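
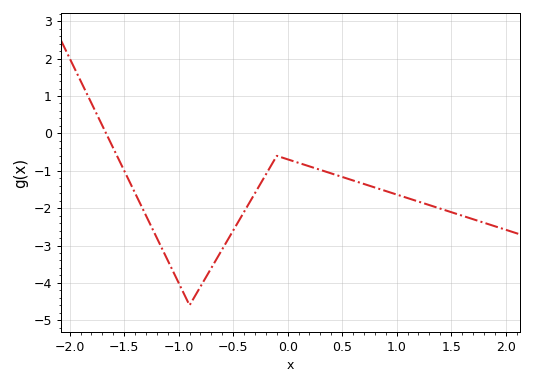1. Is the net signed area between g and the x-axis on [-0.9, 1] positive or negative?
negative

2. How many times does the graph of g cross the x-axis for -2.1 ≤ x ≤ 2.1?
1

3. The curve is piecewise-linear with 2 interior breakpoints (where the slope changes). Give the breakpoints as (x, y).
(-0.9, -4.6); (-0.1, -0.6)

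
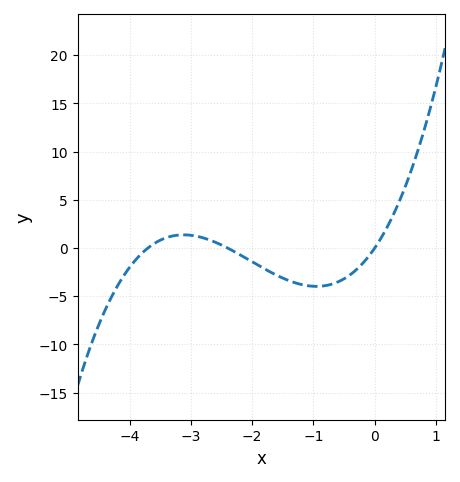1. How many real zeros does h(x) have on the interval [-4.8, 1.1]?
3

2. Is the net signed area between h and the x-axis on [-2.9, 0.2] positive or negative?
negative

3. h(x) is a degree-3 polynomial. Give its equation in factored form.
y = 1.05(x + 3.7)(x + 2.4)(x - 0)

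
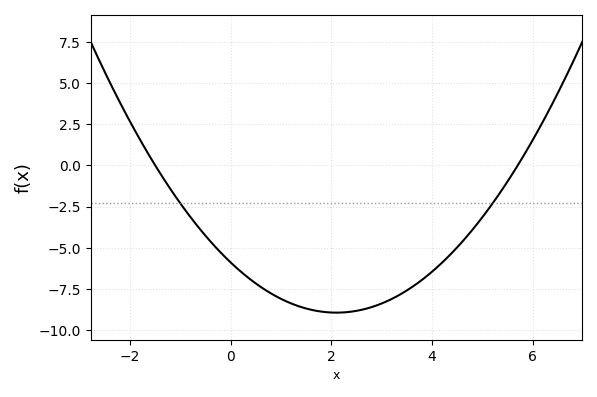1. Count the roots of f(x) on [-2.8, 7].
2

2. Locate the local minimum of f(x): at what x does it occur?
2.2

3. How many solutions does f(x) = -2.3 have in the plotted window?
2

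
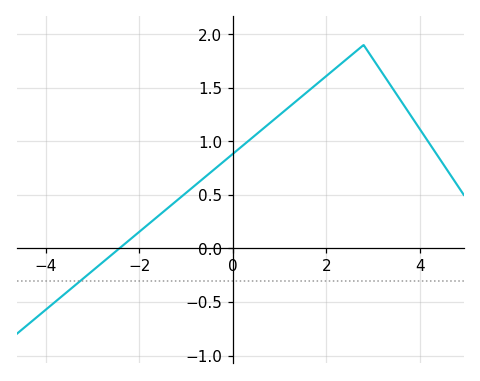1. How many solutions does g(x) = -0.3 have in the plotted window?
1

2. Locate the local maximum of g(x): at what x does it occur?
2.8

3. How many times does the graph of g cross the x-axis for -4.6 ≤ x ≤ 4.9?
1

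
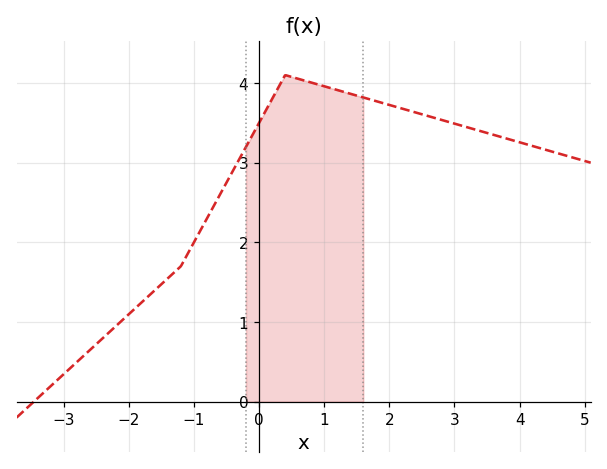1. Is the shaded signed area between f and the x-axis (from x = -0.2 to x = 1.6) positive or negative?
positive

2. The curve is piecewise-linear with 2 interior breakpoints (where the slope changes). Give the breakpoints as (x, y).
(-1.2, 1.7); (0.4, 4.1)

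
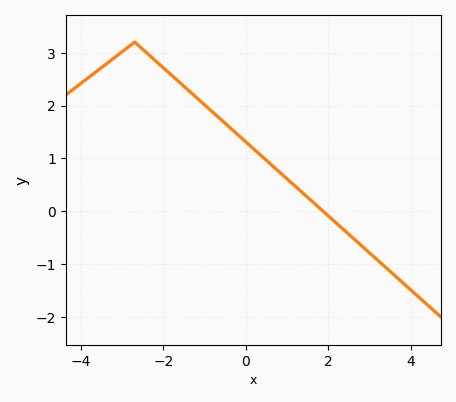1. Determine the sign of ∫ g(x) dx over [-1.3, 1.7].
positive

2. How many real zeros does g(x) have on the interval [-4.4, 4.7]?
1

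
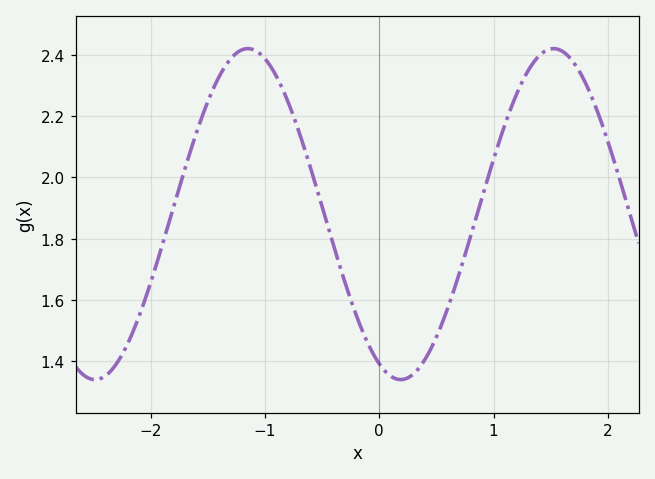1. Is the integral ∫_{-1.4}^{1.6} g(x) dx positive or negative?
positive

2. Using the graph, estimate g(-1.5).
2.24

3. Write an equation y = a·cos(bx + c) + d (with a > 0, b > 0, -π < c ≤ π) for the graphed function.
y = 0.54cos(2.4x + 2.7) + 1.88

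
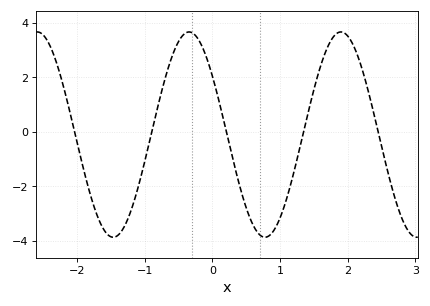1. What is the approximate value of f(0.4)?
-2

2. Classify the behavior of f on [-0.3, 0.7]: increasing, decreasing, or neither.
decreasing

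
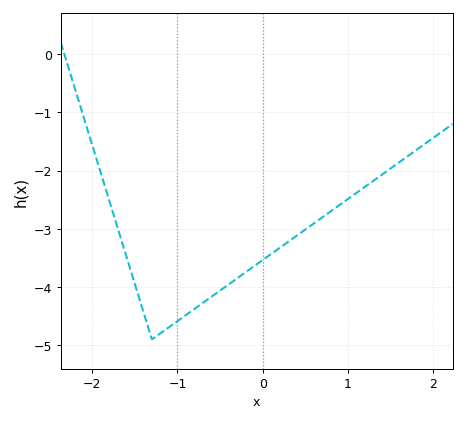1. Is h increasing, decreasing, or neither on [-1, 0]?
increasing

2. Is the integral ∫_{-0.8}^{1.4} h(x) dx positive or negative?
negative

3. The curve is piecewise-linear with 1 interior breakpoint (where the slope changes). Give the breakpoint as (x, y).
(-1.3, -4.9)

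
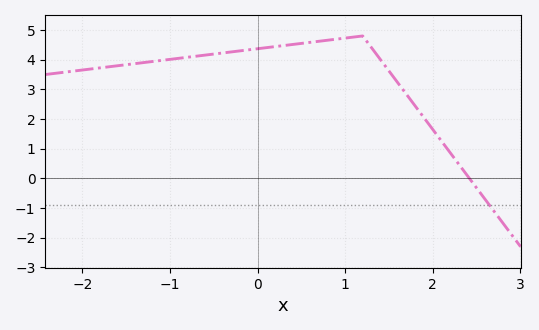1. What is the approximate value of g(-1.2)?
3.94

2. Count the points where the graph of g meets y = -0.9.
1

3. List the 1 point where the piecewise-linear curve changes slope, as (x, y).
(1.2, 4.8)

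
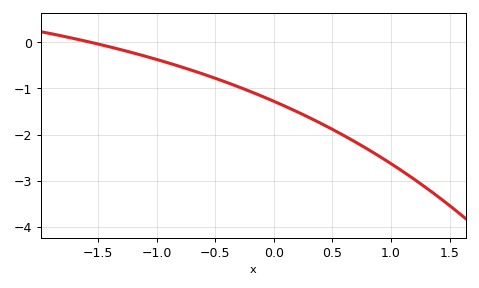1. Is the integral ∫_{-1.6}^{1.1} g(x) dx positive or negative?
negative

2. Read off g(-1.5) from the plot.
0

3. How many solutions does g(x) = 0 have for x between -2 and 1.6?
1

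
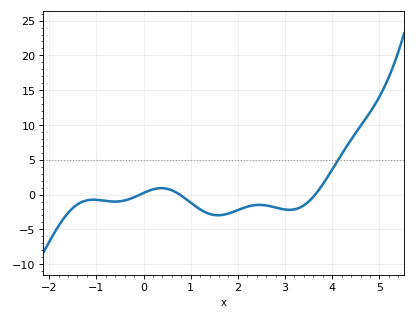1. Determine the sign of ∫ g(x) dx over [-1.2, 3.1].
negative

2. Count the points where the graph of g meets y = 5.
1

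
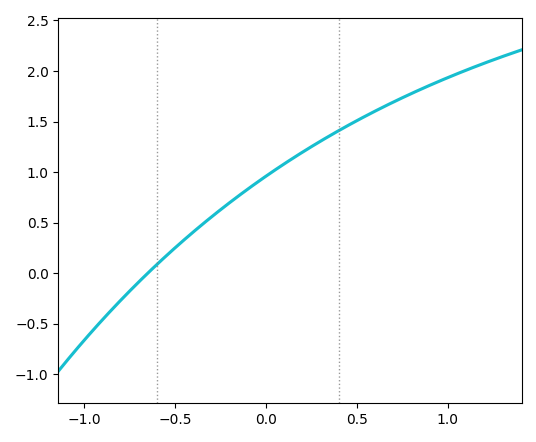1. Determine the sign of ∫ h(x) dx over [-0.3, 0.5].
positive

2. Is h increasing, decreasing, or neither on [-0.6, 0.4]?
increasing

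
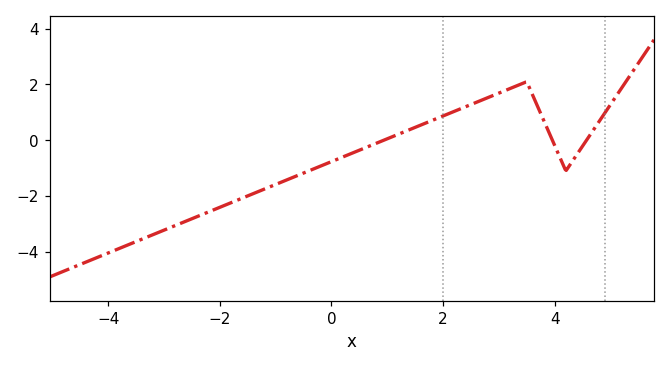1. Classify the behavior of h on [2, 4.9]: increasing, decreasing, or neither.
neither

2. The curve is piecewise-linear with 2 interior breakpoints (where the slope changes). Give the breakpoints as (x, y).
(3.5, 2.1); (4.2, -1.1)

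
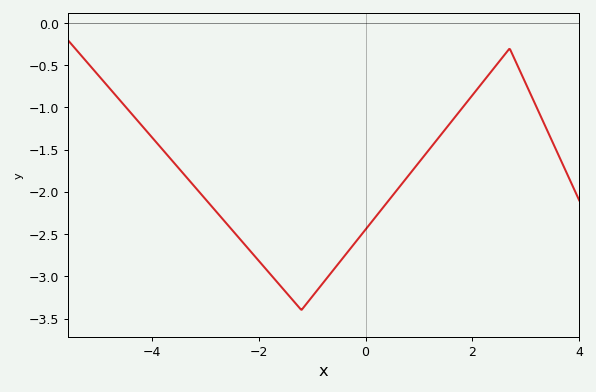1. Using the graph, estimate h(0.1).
-2.35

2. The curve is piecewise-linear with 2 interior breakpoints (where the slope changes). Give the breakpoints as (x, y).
(-1.2, -3.4); (2.7, -0.3)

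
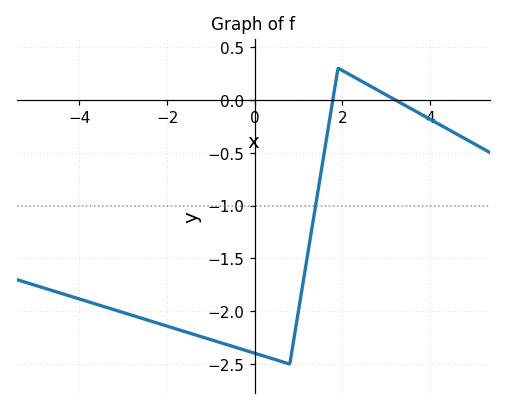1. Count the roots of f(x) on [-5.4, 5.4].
2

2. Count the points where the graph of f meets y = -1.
1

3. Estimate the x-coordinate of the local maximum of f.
2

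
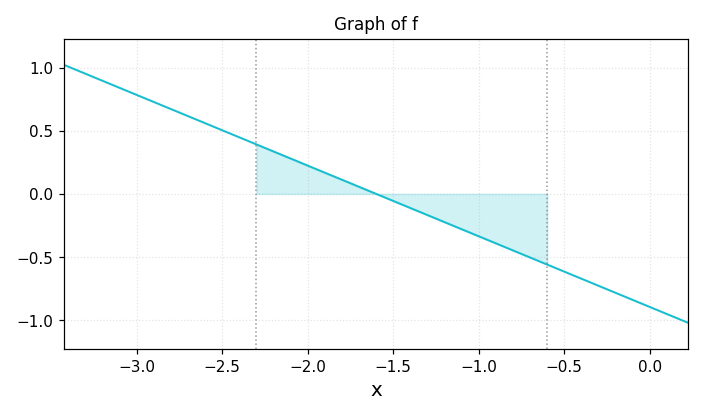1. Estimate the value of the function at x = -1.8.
0.1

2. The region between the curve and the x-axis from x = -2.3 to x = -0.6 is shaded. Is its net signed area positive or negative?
negative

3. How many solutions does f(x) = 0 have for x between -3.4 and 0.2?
1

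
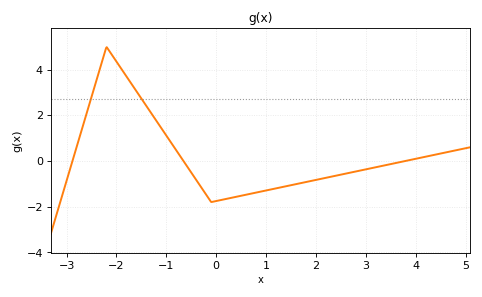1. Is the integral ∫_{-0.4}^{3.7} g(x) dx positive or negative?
negative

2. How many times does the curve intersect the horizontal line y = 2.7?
2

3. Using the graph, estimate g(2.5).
-0.598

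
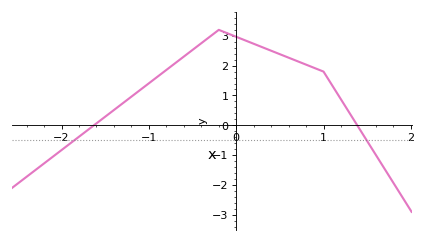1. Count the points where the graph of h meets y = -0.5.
2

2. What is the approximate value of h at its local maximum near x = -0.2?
3.2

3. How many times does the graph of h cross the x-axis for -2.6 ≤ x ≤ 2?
2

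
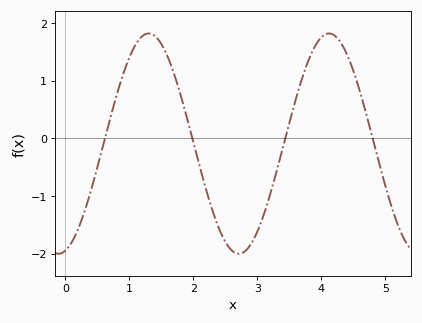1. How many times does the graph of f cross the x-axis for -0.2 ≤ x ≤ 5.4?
4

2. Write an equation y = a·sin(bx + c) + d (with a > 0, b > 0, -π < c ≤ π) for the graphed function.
y = 1.91sin(2.23x - 1.33) - 0.09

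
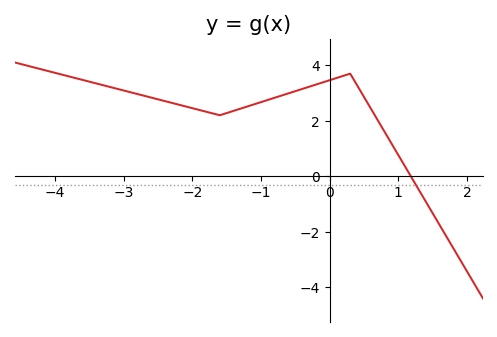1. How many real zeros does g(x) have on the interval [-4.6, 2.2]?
1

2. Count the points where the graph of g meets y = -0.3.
1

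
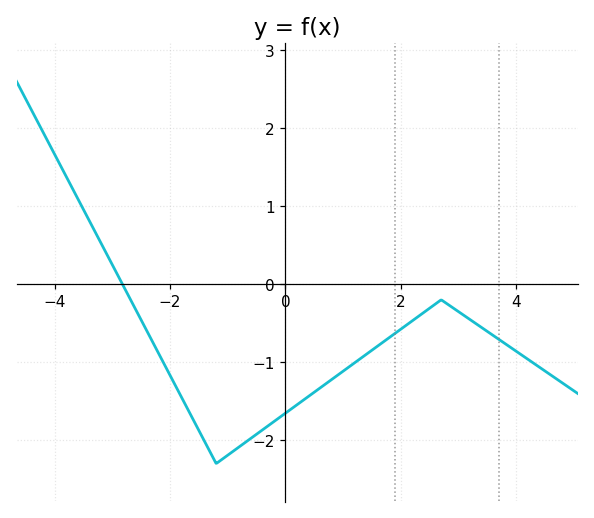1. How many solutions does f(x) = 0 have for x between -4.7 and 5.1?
1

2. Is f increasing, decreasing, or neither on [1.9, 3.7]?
neither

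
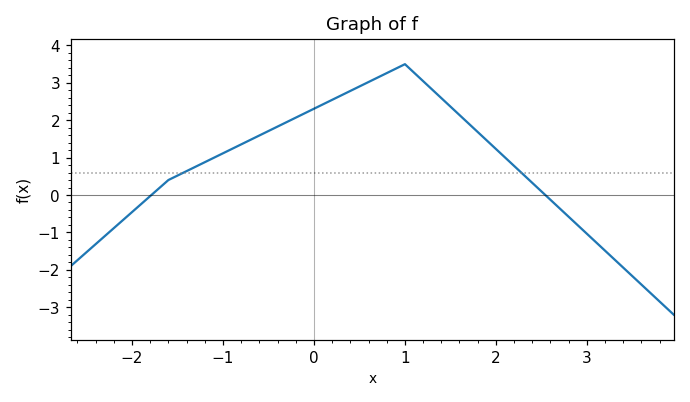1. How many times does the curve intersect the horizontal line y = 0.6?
2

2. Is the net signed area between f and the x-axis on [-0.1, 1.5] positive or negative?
positive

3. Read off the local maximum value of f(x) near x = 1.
3.5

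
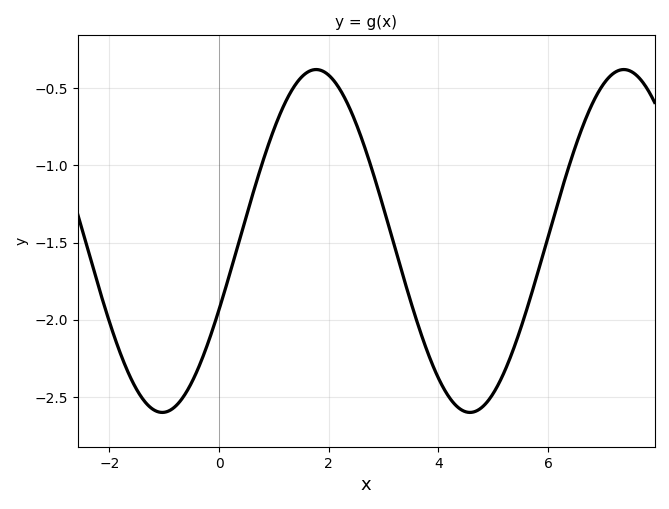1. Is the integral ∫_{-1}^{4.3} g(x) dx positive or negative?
negative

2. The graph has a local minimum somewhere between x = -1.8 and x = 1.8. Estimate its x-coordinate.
-1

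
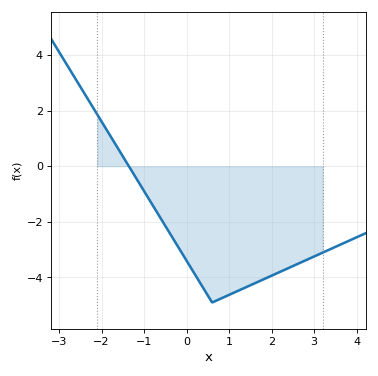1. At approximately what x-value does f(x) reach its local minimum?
0.6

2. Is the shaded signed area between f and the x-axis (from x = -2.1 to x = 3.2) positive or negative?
negative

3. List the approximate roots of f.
-1.36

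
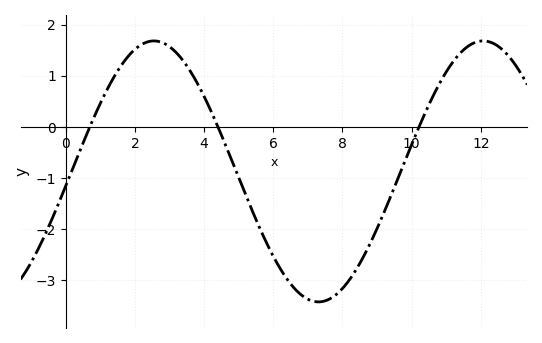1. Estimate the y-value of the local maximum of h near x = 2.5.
1.68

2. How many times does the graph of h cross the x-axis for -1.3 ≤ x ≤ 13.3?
3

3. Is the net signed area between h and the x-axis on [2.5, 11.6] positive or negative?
negative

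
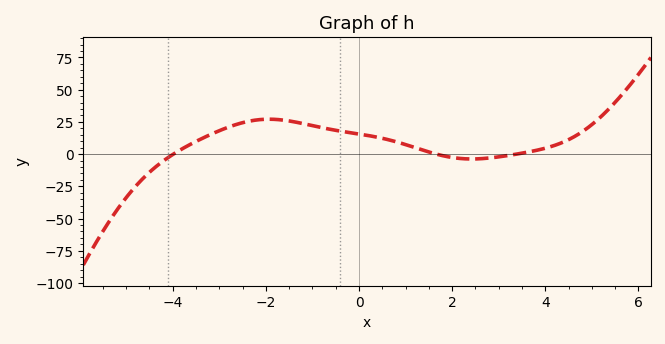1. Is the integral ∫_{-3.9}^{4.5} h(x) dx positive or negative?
positive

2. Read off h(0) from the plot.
16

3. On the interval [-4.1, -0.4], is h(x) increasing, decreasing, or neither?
neither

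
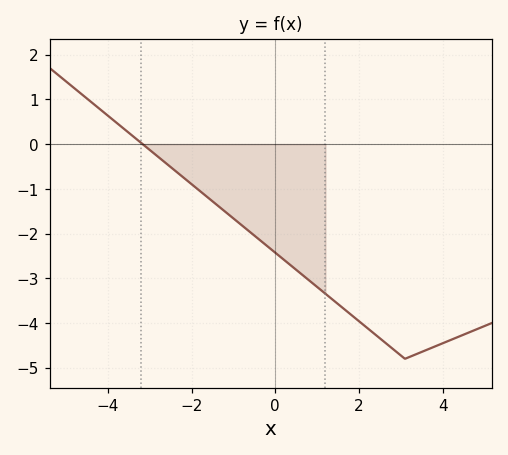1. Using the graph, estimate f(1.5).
-3.58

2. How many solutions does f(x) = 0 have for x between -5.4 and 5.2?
1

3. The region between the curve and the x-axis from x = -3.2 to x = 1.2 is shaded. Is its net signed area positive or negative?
negative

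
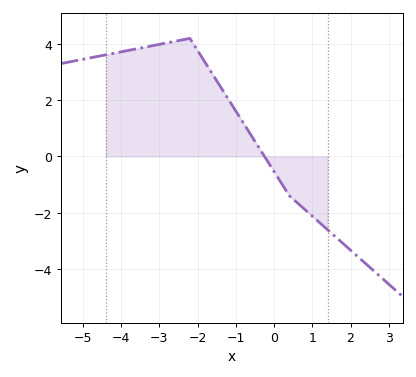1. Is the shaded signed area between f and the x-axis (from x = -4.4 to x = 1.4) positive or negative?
positive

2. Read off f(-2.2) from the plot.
4.2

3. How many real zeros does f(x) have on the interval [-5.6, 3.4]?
1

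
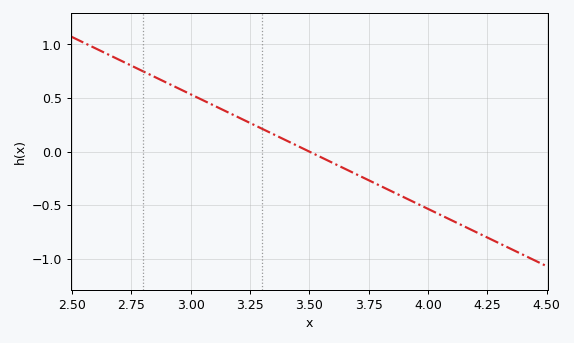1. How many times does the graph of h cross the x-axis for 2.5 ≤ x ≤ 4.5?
1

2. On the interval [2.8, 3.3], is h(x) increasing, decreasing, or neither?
decreasing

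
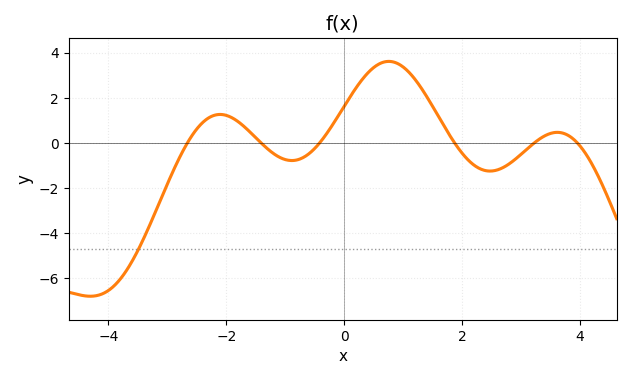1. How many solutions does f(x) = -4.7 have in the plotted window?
1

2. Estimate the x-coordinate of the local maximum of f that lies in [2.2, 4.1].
3.62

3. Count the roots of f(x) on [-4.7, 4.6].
6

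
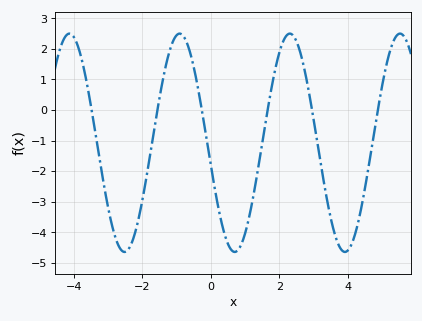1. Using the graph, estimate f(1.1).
-3.6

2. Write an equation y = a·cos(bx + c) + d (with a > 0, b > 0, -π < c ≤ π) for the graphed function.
y = 3.57cos(1.95x + 1.78) - 1.07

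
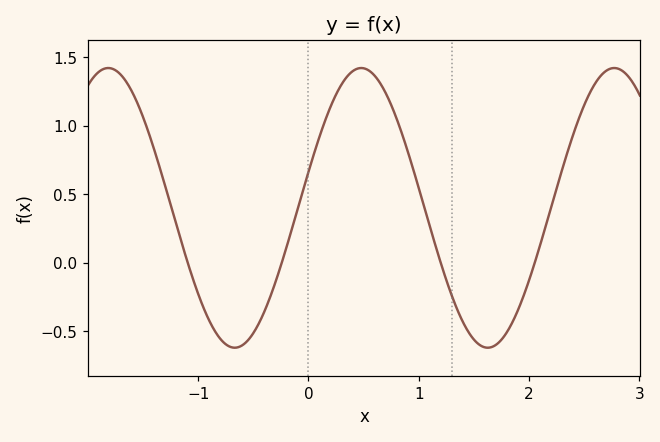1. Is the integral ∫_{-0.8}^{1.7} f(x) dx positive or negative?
positive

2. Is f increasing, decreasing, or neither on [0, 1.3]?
neither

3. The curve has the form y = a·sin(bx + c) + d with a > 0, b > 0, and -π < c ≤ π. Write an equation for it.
y = 1.02sin(2.74x + 0.26) + 0.4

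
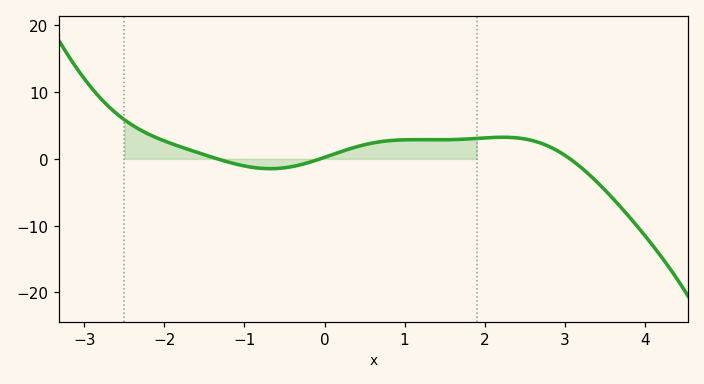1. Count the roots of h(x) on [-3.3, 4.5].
3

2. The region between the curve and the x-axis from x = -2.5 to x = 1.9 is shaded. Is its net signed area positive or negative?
positive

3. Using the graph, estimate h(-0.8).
-1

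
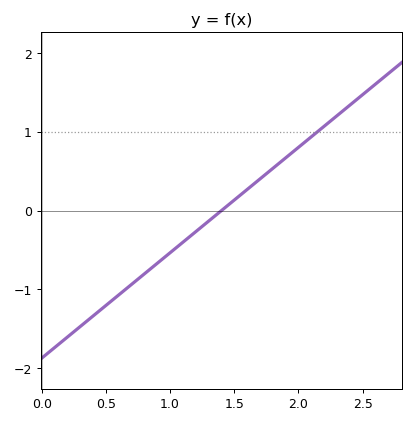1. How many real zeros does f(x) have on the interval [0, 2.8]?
1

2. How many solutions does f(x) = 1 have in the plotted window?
1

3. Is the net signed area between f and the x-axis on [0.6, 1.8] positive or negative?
negative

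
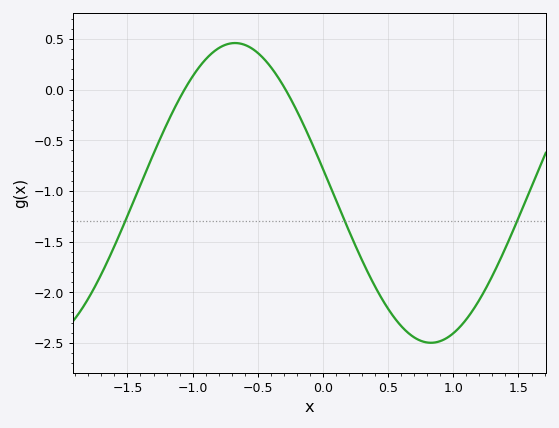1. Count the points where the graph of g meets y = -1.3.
3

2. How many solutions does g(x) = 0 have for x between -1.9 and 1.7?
2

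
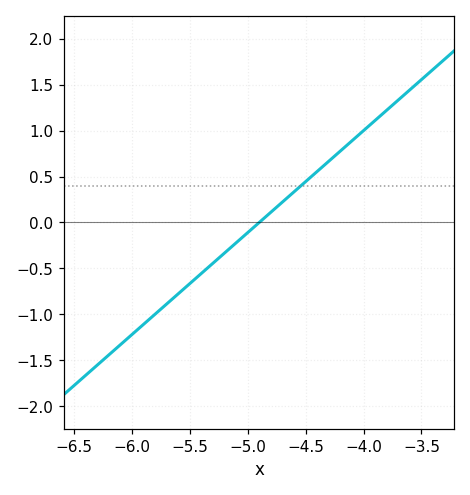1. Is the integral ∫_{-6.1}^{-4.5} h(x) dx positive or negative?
negative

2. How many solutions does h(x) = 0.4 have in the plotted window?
1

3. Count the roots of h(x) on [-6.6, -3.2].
1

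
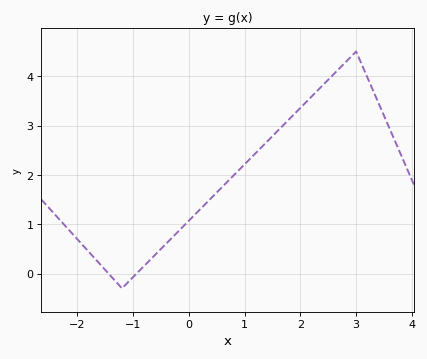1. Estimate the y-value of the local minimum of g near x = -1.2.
-0.299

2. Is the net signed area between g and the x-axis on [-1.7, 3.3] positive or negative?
positive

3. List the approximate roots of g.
-1.44, -0.938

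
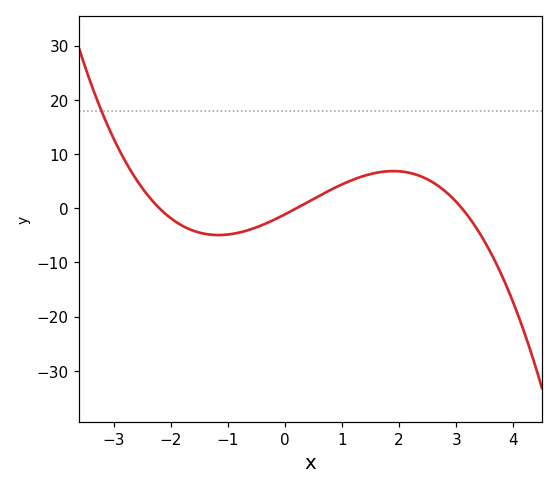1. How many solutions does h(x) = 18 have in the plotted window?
1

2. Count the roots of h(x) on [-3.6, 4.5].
3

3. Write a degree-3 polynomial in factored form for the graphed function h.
y = -0.82(x + 2.2)(x - 0.2)(x - 3.1)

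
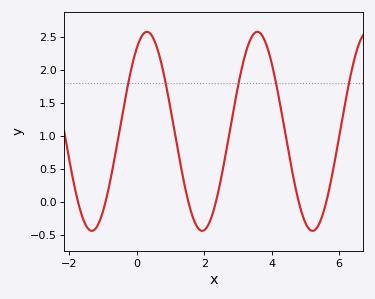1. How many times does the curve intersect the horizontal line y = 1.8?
5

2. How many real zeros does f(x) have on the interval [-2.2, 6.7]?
6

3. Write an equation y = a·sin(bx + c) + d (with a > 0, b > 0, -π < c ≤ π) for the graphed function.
y = 1.51sin(1.9x + 0.99) + 1.07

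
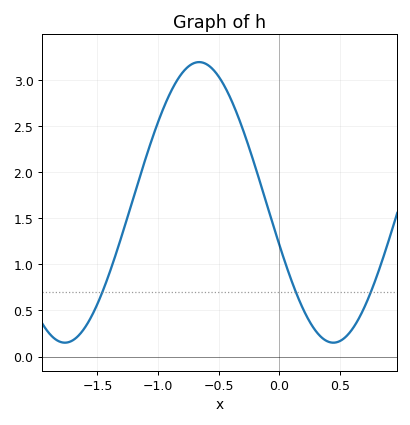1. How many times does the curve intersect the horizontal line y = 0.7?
3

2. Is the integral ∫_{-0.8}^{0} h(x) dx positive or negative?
positive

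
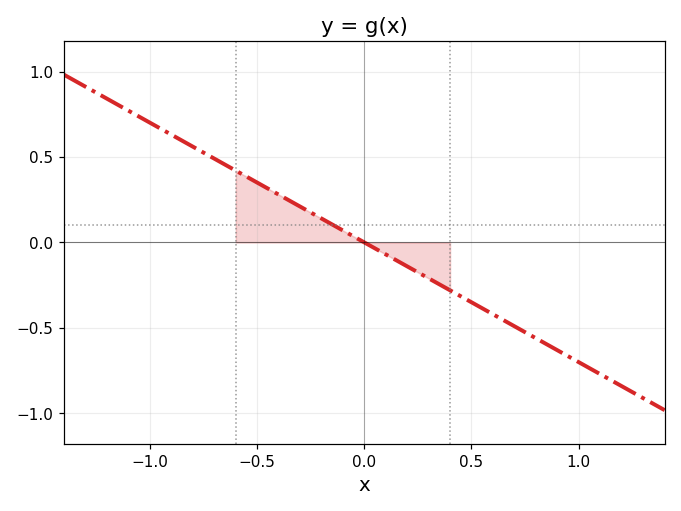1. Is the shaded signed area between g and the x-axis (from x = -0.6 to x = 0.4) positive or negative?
positive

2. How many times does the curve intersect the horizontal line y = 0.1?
1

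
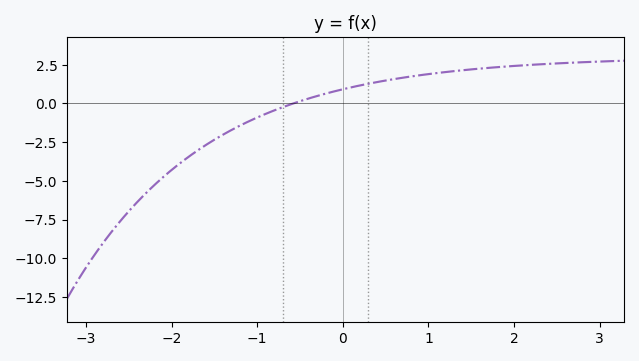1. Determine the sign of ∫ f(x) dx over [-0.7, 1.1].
positive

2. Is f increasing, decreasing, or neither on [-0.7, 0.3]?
increasing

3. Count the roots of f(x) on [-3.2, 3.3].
1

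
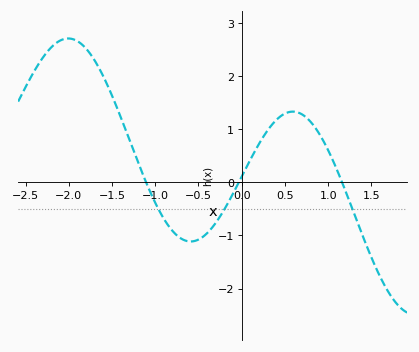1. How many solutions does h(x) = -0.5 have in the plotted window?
3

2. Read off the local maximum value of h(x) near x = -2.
2.7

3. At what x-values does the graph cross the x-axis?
-1.11, -0.033, 1.16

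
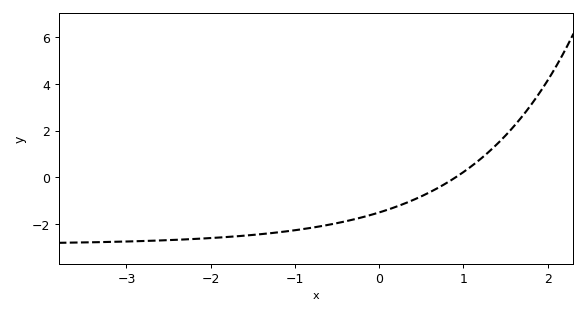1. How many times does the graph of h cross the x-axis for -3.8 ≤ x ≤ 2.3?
1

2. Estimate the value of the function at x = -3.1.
-2.8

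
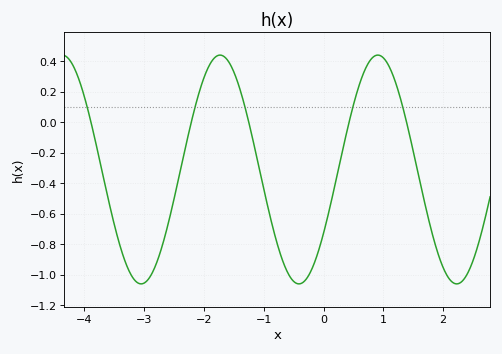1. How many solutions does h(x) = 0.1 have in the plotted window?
5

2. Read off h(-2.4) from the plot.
-0.32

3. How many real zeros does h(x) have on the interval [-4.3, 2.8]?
5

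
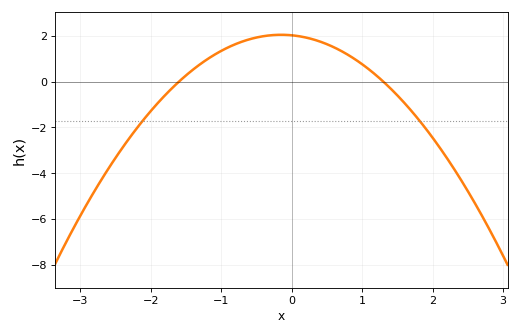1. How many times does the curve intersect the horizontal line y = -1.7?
2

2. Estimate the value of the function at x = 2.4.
-4.2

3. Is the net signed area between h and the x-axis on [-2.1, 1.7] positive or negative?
positive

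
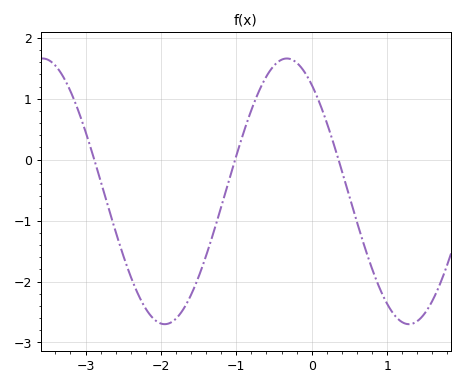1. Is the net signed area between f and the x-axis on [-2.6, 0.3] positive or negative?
negative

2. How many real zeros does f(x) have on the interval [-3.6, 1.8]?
3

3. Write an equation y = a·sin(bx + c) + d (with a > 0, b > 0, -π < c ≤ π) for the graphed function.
y = 2.18sin(1.9x + 2.2) - 0.52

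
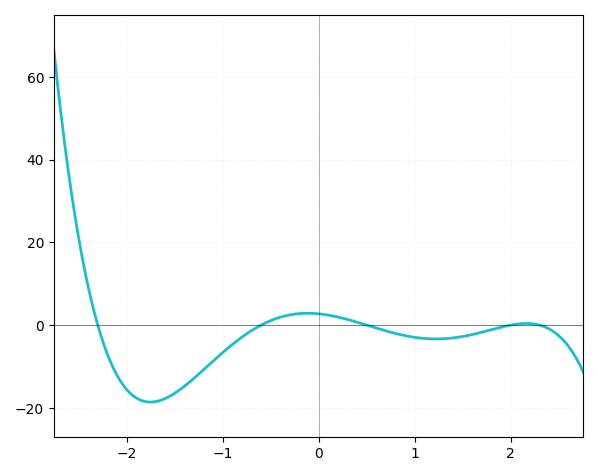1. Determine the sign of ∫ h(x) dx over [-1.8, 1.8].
negative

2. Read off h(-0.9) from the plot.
-4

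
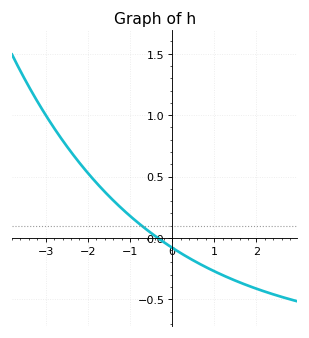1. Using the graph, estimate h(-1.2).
0.25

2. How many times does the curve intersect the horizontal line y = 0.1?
1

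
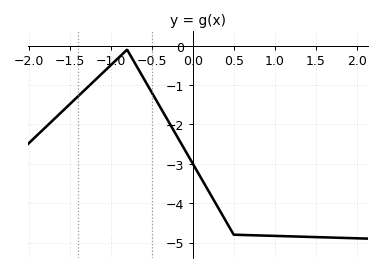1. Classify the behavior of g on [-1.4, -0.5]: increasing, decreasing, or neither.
neither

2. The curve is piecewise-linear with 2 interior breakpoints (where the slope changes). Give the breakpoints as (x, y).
(-0.8, -0.1); (0.5, -4.8)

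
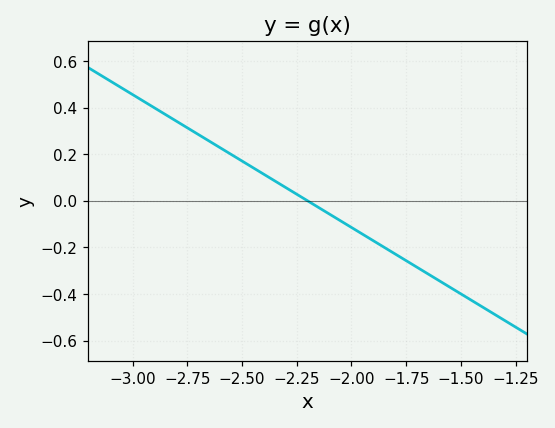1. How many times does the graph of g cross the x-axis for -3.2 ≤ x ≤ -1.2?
1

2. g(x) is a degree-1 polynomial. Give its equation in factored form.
y = -0.57(x + 2.2)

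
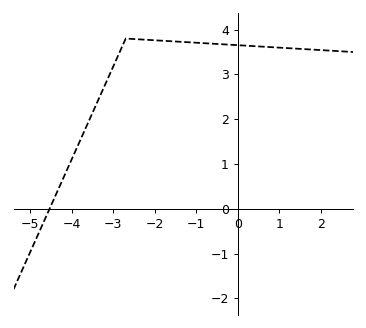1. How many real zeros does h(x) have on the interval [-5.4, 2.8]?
1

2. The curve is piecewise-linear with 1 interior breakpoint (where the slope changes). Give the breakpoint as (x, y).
(-2.7, 3.8)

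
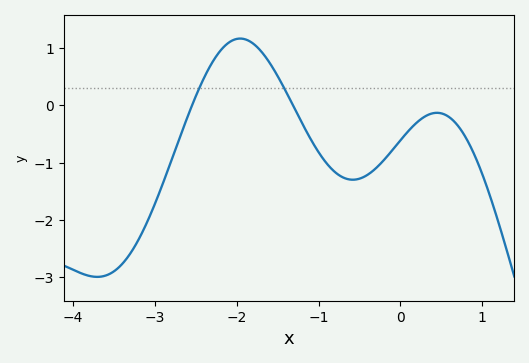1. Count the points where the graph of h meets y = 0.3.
2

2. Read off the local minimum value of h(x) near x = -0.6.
-1.3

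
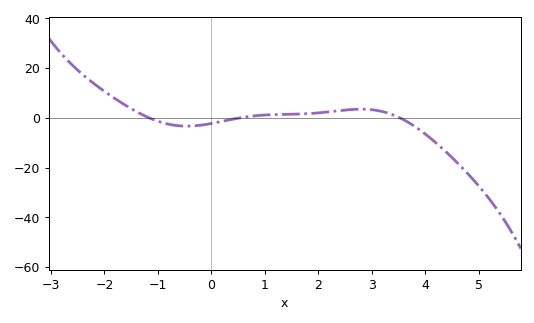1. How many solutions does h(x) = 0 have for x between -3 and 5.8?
3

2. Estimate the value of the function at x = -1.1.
-0.577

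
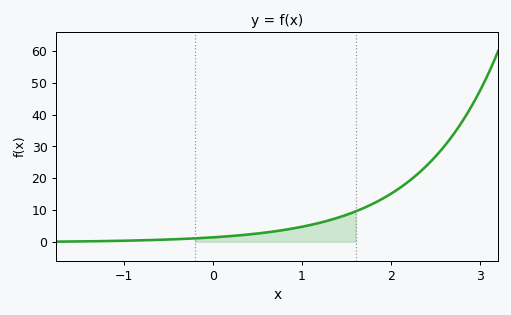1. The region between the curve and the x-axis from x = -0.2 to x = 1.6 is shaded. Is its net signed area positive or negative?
positive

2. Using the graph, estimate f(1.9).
13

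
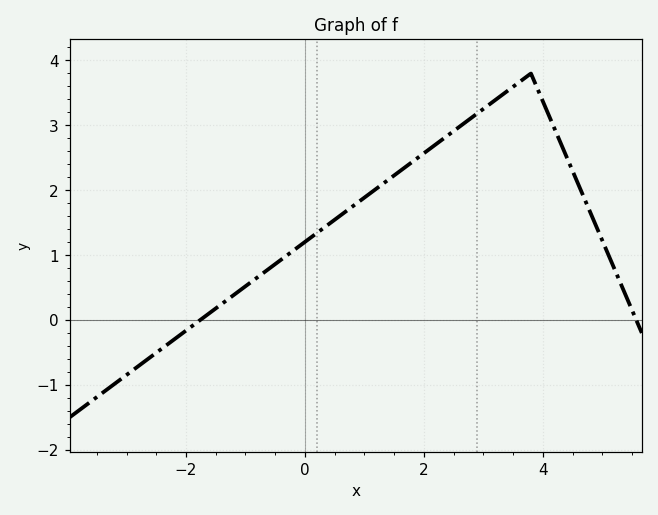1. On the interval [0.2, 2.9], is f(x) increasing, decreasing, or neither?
increasing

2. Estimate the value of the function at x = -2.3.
-0.368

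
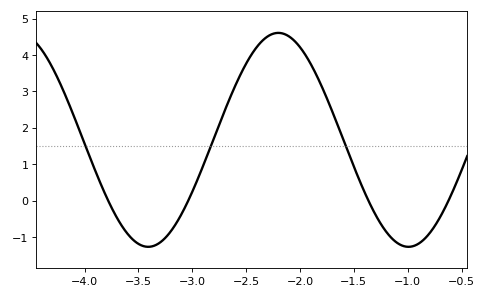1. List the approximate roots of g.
-3.8, -3, -1.4, -0.6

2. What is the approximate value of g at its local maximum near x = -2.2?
4.6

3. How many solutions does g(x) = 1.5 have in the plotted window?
3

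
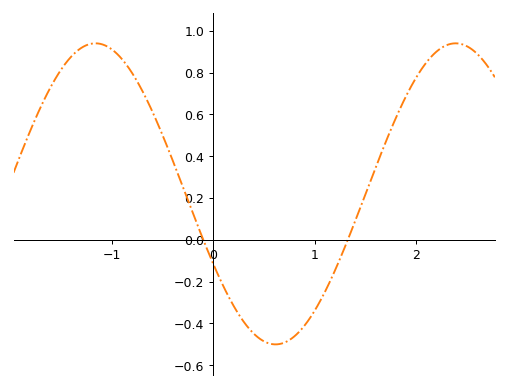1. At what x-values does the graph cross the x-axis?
-0.097, 1.33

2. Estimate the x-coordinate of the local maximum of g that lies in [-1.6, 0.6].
-1.16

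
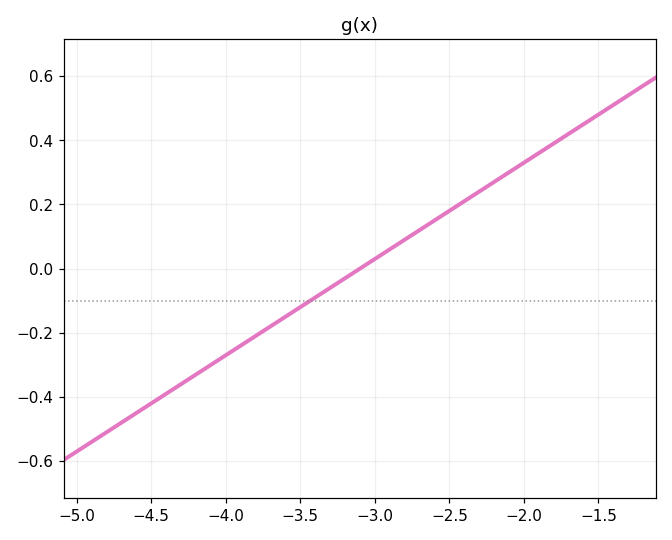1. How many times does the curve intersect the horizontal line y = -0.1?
1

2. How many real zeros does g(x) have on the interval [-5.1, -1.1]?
1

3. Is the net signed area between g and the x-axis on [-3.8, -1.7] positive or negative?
positive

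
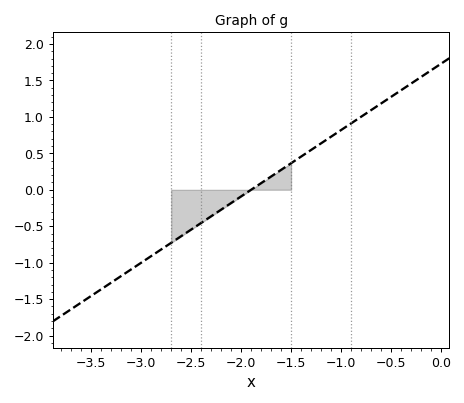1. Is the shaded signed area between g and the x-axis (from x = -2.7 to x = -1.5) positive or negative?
negative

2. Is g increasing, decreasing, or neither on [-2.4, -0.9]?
increasing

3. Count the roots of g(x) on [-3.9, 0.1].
1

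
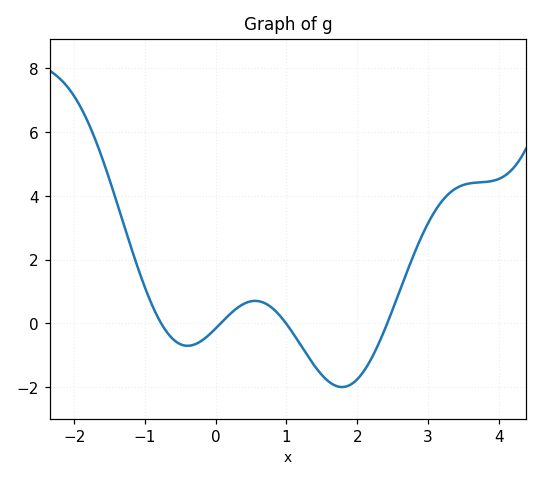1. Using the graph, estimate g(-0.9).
0.6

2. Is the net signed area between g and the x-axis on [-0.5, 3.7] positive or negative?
positive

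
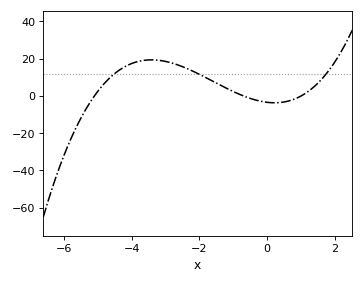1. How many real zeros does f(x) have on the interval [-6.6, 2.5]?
3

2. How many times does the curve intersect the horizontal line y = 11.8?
3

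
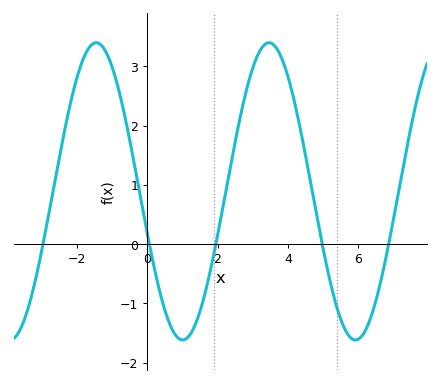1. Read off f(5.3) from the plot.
-0.878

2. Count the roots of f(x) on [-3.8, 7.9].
5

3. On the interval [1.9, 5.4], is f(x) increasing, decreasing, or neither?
neither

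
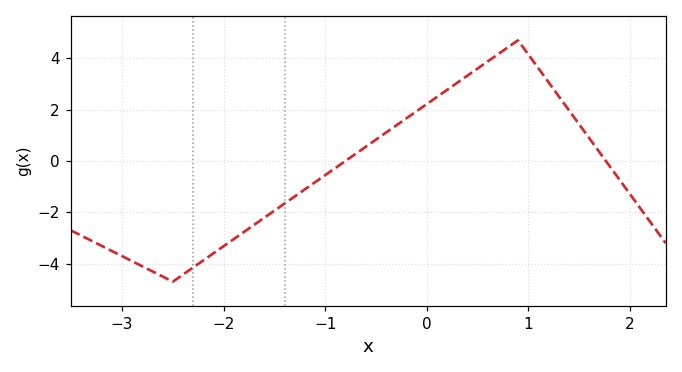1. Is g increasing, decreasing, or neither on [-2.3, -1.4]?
increasing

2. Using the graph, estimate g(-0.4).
1.11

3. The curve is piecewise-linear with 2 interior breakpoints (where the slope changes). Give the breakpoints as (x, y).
(-2.5, -4.7); (0.9, 4.7)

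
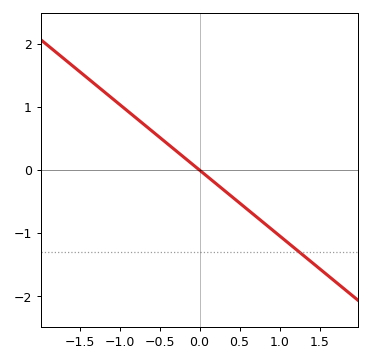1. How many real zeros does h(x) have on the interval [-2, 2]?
1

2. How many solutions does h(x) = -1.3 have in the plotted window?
1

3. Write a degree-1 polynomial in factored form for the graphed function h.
y = -1.04(x - 0)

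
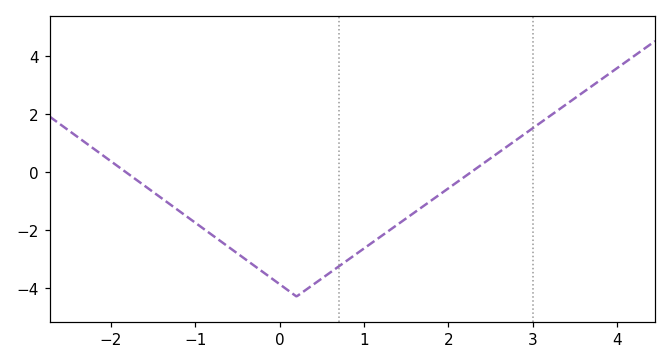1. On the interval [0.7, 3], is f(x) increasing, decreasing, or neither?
increasing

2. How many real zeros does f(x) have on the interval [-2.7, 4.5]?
2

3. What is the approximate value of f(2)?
-0.574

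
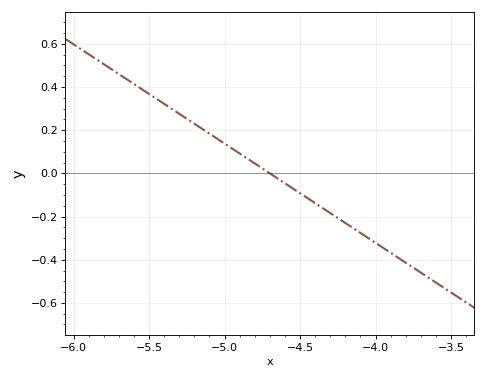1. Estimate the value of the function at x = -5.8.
0.5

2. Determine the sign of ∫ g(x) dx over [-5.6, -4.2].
positive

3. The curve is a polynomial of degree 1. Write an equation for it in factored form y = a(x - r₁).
y = -0.46(x + 4.7)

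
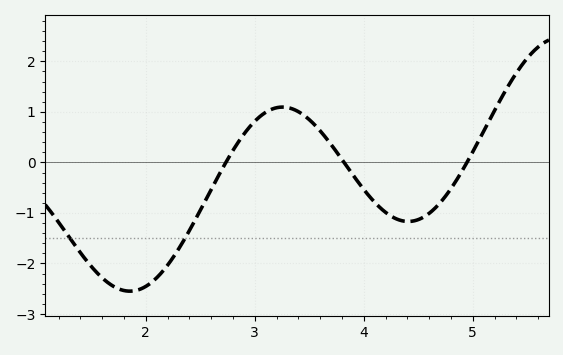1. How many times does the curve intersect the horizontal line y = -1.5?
2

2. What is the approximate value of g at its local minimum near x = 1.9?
-2.55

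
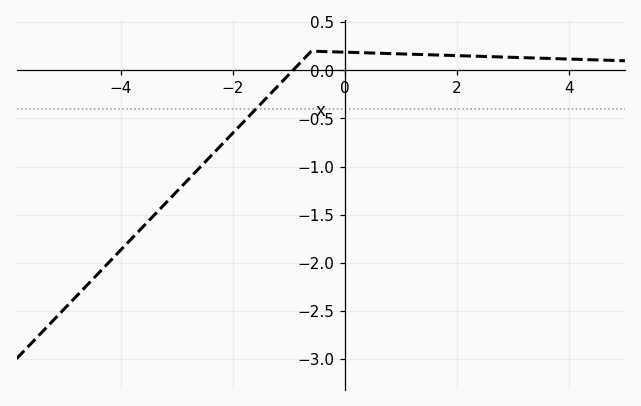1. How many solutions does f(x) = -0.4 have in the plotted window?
1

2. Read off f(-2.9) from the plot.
-1.2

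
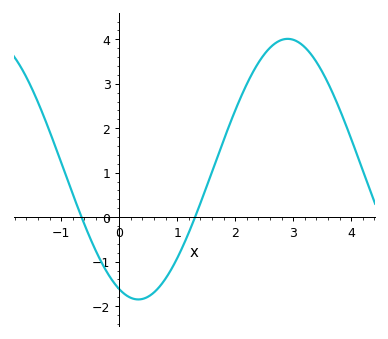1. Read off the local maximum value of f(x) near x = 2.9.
4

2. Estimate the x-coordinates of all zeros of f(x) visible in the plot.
-0.6, 1.3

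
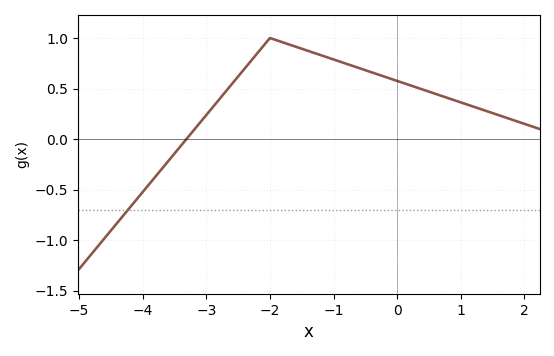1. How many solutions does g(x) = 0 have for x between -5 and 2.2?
1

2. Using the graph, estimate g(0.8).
0.406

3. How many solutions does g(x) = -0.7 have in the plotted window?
1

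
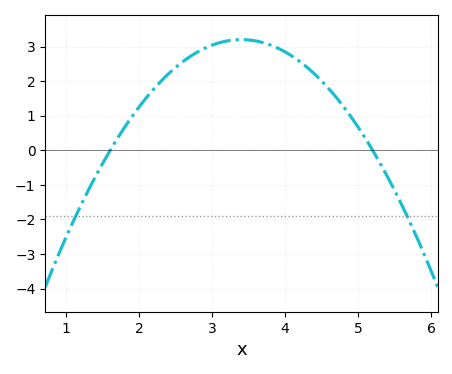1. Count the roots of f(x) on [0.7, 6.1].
2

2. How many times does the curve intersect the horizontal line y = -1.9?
2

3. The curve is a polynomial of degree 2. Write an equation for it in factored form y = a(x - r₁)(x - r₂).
y = -0.99(x - 1.6)(x - 5.2)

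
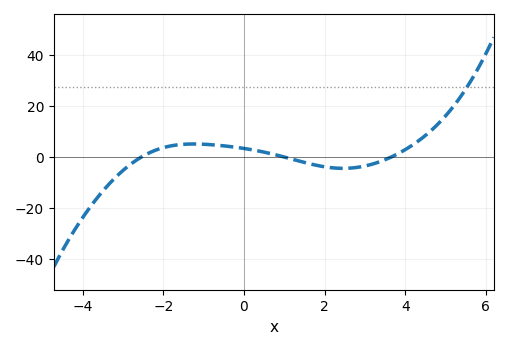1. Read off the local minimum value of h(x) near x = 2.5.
-4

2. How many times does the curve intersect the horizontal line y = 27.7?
1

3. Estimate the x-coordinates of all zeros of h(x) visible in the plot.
-2.6, 1, 3.6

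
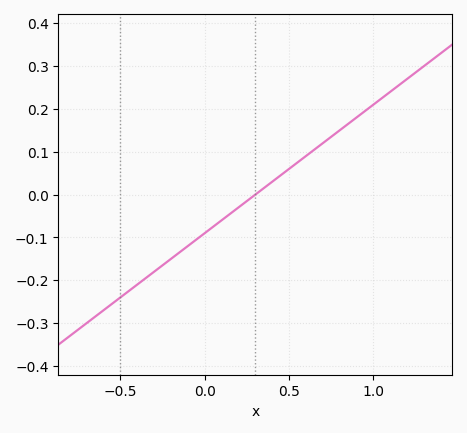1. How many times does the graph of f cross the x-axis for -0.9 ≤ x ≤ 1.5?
1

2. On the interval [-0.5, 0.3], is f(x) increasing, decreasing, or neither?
increasing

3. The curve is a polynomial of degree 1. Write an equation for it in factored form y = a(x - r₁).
y = 0.3(x - 0.3)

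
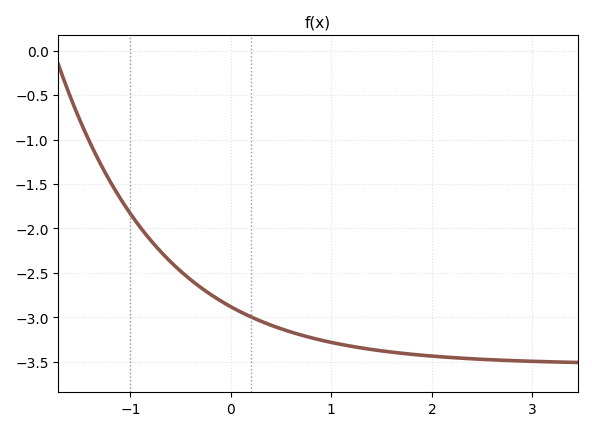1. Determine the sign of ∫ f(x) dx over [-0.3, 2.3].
negative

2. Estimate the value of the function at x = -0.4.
-2.6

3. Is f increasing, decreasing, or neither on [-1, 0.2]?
decreasing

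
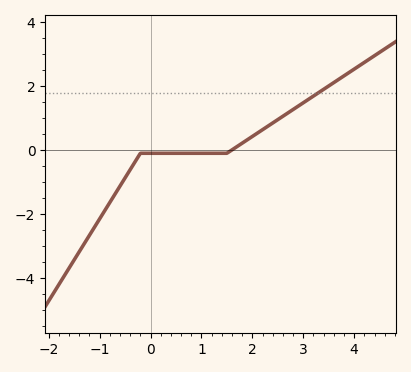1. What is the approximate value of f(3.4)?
1.9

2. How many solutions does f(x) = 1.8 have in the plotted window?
1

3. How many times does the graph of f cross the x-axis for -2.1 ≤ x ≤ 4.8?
1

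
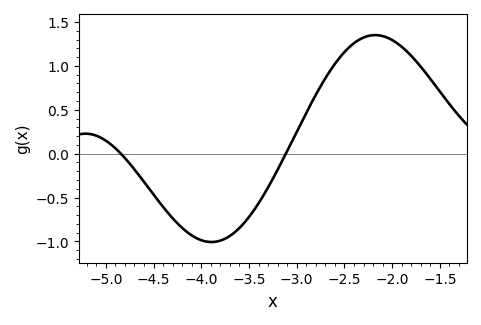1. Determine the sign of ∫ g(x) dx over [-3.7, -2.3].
positive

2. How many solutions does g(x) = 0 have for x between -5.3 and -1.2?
2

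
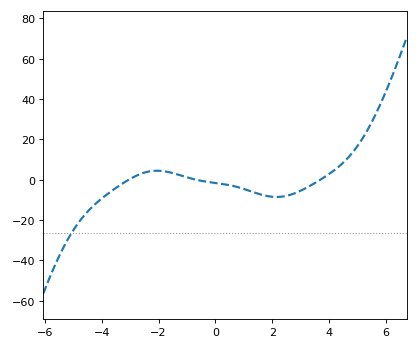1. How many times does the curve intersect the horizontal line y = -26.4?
1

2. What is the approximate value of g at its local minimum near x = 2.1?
-8.56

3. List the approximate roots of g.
-3.05, -0.684, 3.69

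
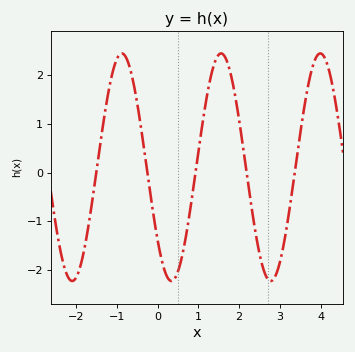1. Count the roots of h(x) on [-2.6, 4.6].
5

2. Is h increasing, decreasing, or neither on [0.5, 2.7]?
neither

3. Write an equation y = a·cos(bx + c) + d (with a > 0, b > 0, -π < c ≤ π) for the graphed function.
y = 2.33cos(2.6x + 2.3) + 0.11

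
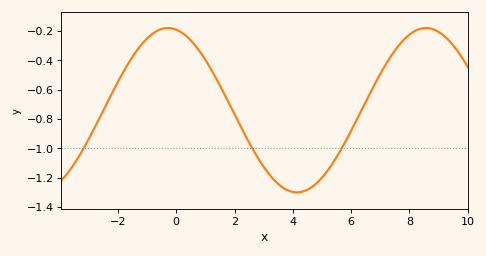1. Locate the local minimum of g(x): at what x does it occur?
4.2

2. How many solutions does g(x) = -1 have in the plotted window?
3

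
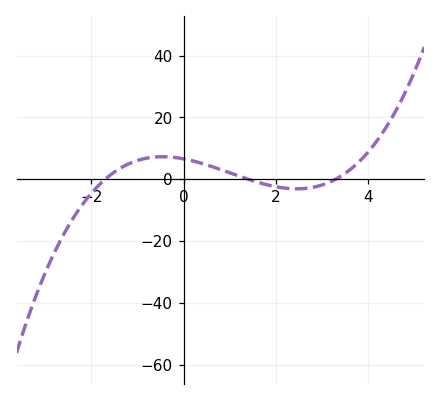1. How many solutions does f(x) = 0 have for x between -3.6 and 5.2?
3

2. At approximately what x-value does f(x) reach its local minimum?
2.4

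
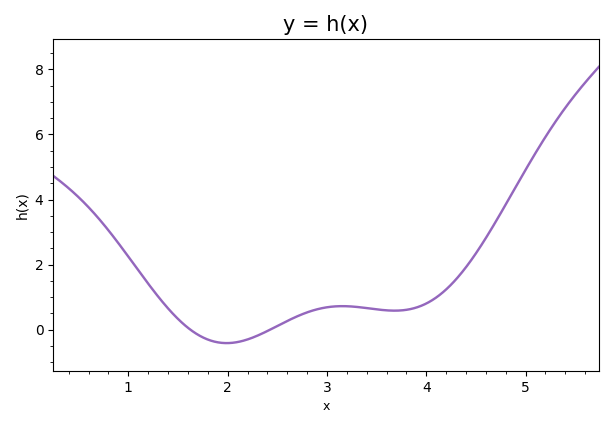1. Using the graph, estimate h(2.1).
-0.382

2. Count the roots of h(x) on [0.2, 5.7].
2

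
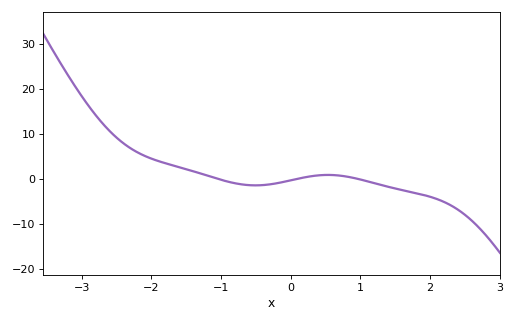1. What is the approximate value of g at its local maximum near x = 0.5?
0.913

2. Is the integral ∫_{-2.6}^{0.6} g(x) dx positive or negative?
positive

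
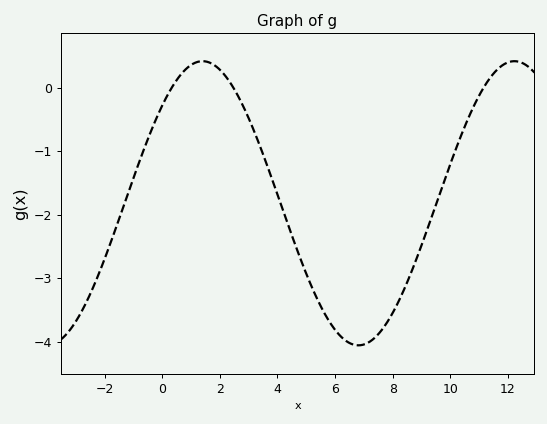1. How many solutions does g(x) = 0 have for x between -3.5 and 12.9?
3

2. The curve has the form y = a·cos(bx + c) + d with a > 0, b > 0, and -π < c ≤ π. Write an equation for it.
y = 2.24cos(0.58x - 0.81) - 1.82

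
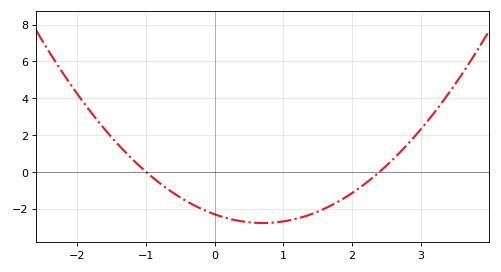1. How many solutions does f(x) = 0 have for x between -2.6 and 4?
2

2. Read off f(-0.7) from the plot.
-0.893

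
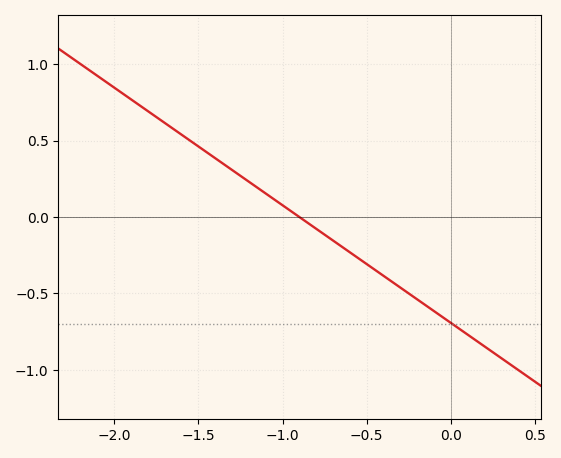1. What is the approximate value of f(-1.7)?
0.616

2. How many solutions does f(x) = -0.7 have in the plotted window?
1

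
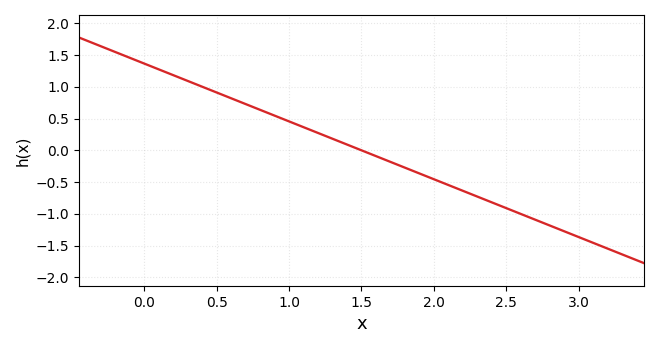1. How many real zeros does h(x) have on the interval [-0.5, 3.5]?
1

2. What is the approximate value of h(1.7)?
-0.182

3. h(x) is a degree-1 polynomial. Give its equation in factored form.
y = -0.91(x - 1.5)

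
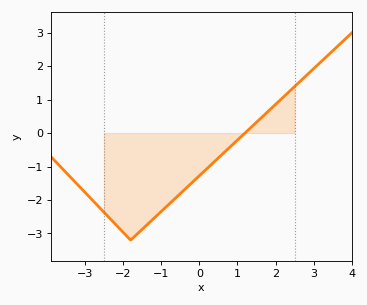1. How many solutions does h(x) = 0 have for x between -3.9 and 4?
1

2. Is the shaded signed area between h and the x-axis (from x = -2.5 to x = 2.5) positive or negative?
negative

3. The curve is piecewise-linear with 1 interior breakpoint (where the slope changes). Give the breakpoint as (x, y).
(-1.8, -3.2)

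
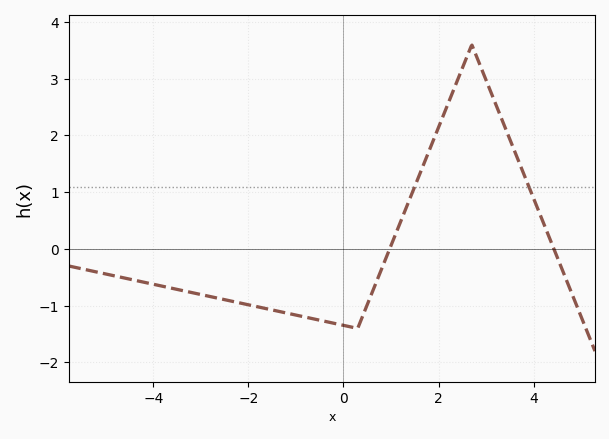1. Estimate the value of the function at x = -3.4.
-0.73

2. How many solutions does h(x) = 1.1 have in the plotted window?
2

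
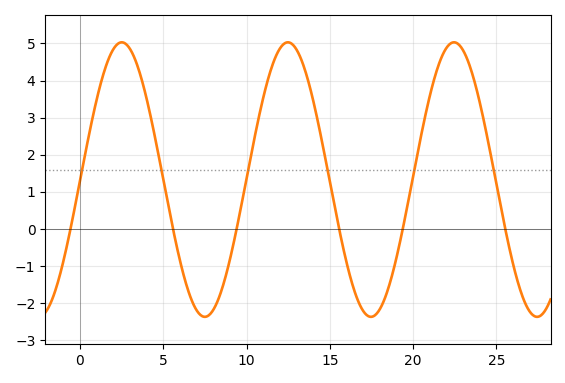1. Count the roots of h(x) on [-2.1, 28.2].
6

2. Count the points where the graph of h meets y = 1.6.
6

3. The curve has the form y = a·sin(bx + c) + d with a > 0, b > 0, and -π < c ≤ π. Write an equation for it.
y = 3.7sin(0.63x - 0.01) + 1.33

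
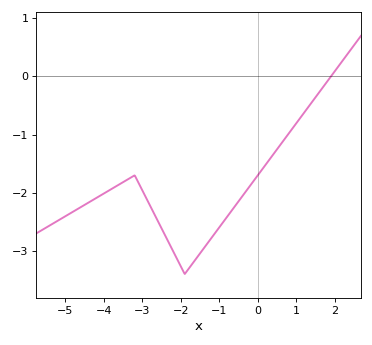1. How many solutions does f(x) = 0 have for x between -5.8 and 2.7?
1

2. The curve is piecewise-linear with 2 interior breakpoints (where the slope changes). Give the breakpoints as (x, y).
(-3.2, -1.7); (-1.9, -3.4)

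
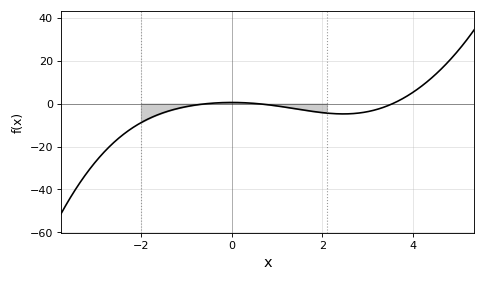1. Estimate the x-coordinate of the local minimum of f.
2.4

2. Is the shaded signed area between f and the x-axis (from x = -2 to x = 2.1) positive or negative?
negative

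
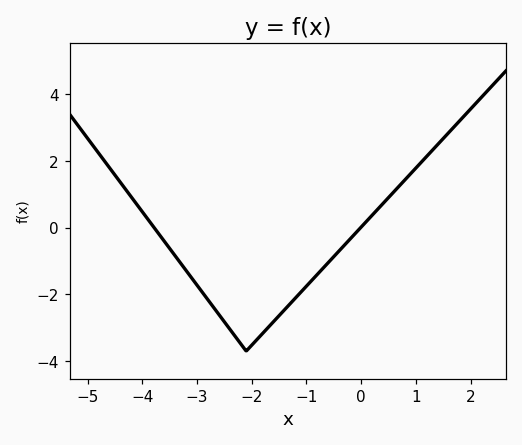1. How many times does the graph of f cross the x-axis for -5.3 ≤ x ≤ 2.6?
2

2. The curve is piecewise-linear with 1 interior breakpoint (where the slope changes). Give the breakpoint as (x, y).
(-2.1, -3.7)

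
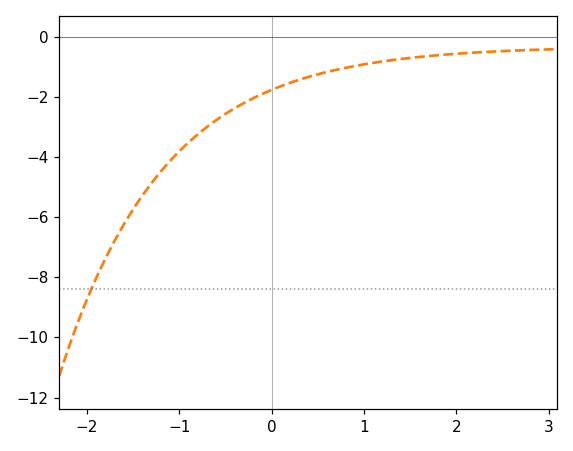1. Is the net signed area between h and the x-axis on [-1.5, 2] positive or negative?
negative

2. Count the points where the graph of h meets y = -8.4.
1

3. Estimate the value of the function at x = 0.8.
-1.04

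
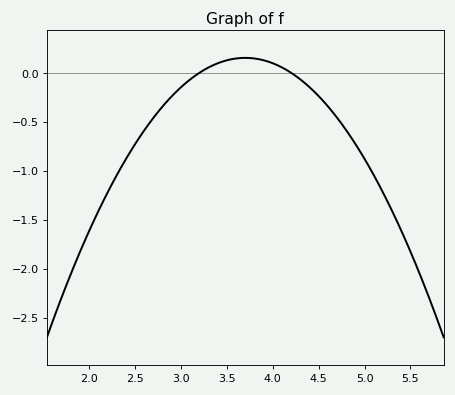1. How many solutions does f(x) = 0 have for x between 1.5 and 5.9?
2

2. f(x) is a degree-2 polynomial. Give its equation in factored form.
y = -0.61(x - 3.2)(x - 4.2)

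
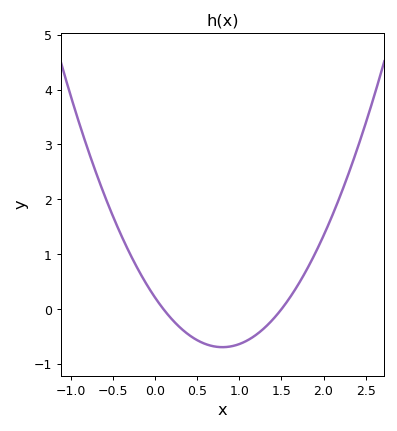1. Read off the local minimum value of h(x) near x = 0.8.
-0.691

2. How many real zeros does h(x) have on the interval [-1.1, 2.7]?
2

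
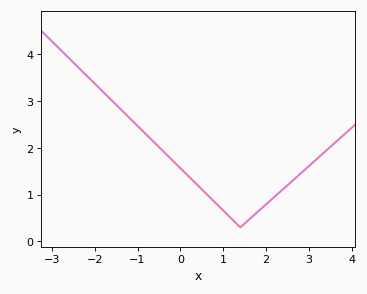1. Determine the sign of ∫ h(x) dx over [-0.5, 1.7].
positive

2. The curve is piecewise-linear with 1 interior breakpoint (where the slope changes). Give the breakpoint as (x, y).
(1.4, 0.3)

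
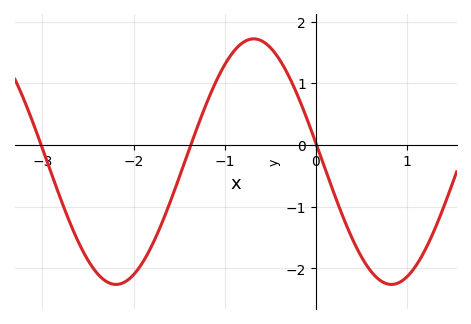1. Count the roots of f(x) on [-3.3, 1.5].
3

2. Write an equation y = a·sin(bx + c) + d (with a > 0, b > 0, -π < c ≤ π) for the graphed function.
y = 1.99sin(2.1x + 3) - 0.27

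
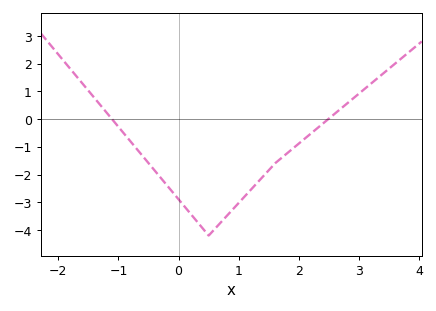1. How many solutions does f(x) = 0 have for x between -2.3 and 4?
2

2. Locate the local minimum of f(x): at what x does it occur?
0.501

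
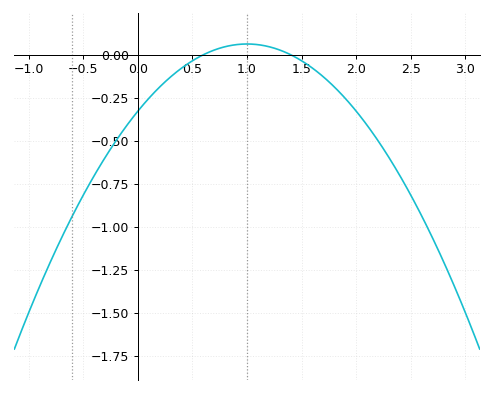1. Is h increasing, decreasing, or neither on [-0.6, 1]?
increasing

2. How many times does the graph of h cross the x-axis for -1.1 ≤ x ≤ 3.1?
2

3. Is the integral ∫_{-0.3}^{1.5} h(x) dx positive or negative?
negative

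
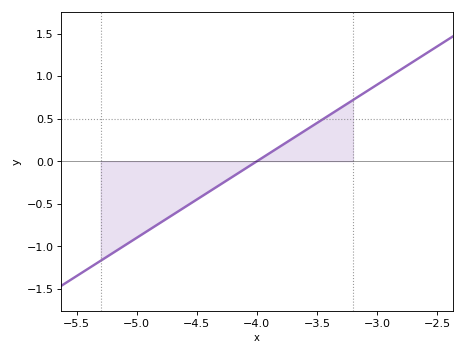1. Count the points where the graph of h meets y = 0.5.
1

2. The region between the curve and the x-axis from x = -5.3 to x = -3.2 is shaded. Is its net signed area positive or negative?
negative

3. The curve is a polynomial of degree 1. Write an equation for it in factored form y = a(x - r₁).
y = 0.9(x + 4)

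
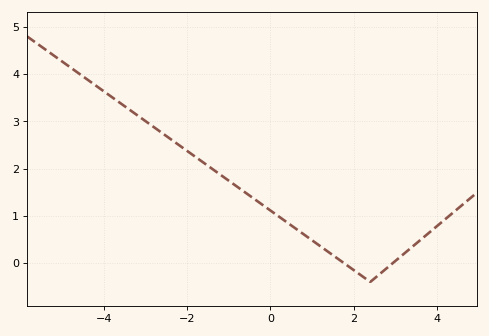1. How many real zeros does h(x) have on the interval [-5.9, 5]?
2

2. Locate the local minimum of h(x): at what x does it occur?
2.4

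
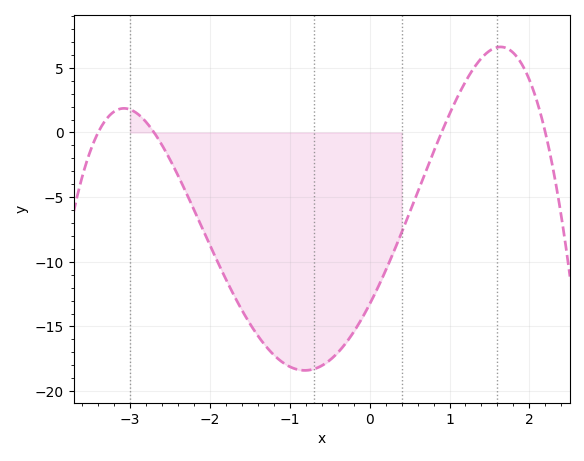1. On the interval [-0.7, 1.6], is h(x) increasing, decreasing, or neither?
increasing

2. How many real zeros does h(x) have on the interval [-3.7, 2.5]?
4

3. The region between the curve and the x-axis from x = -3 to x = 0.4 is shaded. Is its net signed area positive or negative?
negative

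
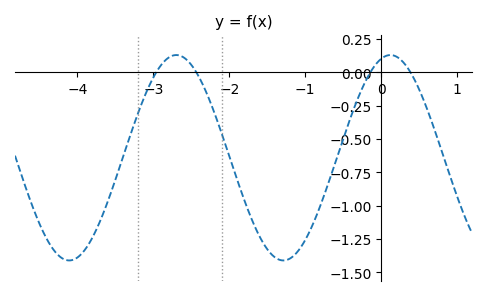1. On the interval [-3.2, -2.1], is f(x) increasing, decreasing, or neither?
neither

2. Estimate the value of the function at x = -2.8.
0.11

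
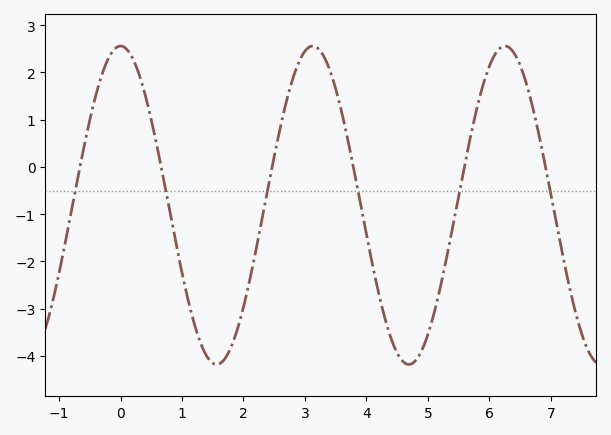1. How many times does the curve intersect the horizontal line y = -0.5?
6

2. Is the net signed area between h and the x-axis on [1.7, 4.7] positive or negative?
negative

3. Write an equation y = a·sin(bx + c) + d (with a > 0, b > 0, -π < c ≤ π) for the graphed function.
y = 3.37sin(2x + 1.6) - 0.81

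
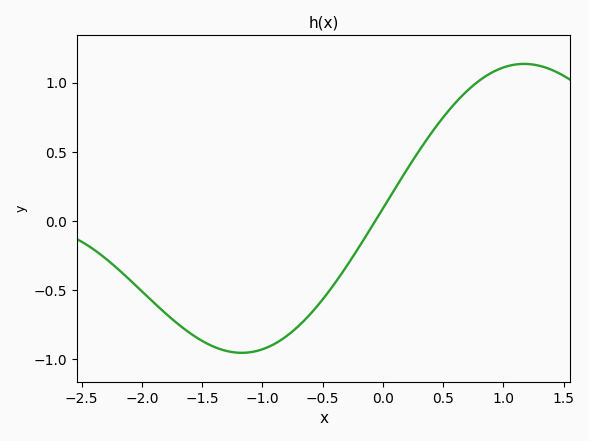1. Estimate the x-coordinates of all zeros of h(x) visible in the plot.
-0.063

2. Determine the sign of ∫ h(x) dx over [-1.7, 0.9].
negative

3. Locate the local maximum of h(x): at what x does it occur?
1.17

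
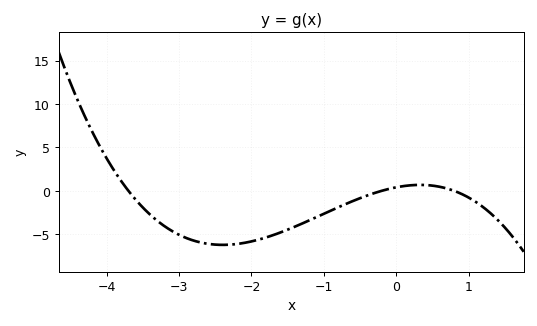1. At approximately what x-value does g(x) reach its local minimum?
-2.4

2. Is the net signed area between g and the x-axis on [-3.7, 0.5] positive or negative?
negative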